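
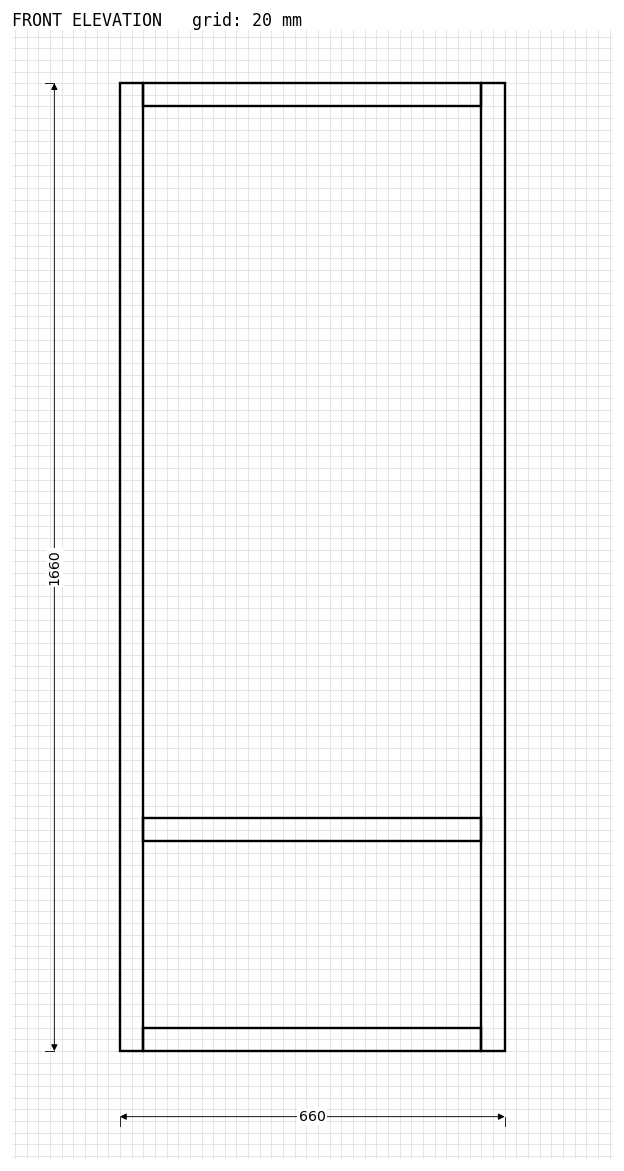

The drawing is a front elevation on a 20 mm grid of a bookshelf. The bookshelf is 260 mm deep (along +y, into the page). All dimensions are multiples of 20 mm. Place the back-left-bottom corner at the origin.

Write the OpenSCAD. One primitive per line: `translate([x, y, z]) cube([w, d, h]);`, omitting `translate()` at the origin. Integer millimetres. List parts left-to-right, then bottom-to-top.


cube([40, 260, 1660]);
translate([40, 0, 0]) cube([580, 260, 40]);
translate([40, 0, 360]) cube([580, 260, 40]);
translate([40, 0, 1620]) cube([580, 260, 40]);
translate([620, 0, 0]) cube([40, 260, 1660]);


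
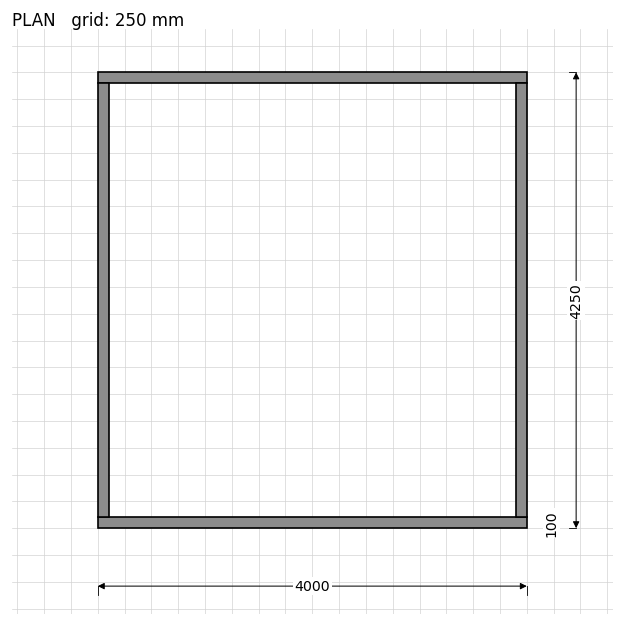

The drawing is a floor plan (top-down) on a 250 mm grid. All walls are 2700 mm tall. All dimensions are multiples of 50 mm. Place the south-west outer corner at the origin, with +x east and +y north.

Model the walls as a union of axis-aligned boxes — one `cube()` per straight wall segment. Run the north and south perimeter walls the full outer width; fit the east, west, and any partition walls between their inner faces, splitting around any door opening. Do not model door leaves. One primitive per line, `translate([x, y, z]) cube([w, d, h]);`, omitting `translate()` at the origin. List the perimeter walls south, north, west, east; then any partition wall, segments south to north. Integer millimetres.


cube([4000, 100, 2700]);
translate([0, 4150, 0]) cube([4000, 100, 2700]);
translate([0, 100, 0]) cube([100, 4050, 2700]);
translate([3900, 100, 0]) cube([100, 4050, 2700]);


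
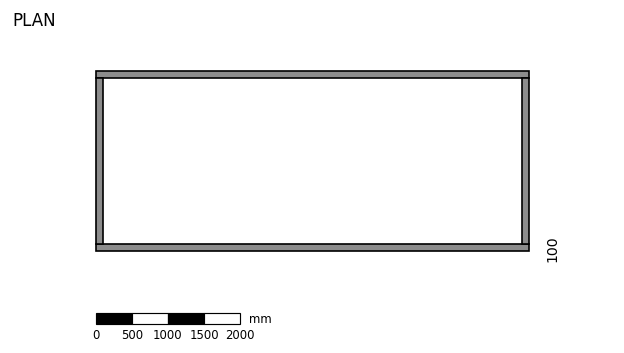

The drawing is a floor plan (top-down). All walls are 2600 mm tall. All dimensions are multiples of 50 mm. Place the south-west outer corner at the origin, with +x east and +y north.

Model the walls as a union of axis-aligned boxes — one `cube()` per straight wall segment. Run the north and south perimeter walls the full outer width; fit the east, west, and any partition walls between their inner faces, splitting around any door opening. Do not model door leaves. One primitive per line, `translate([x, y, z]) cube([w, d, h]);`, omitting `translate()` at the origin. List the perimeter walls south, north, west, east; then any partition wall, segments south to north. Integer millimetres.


cube([6000, 100, 2600]);
translate([0, 2400, 0]) cube([6000, 100, 2600]);
translate([0, 100, 0]) cube([100, 2300, 2600]);
translate([5900, 100, 0]) cube([100, 2300, 2600]);


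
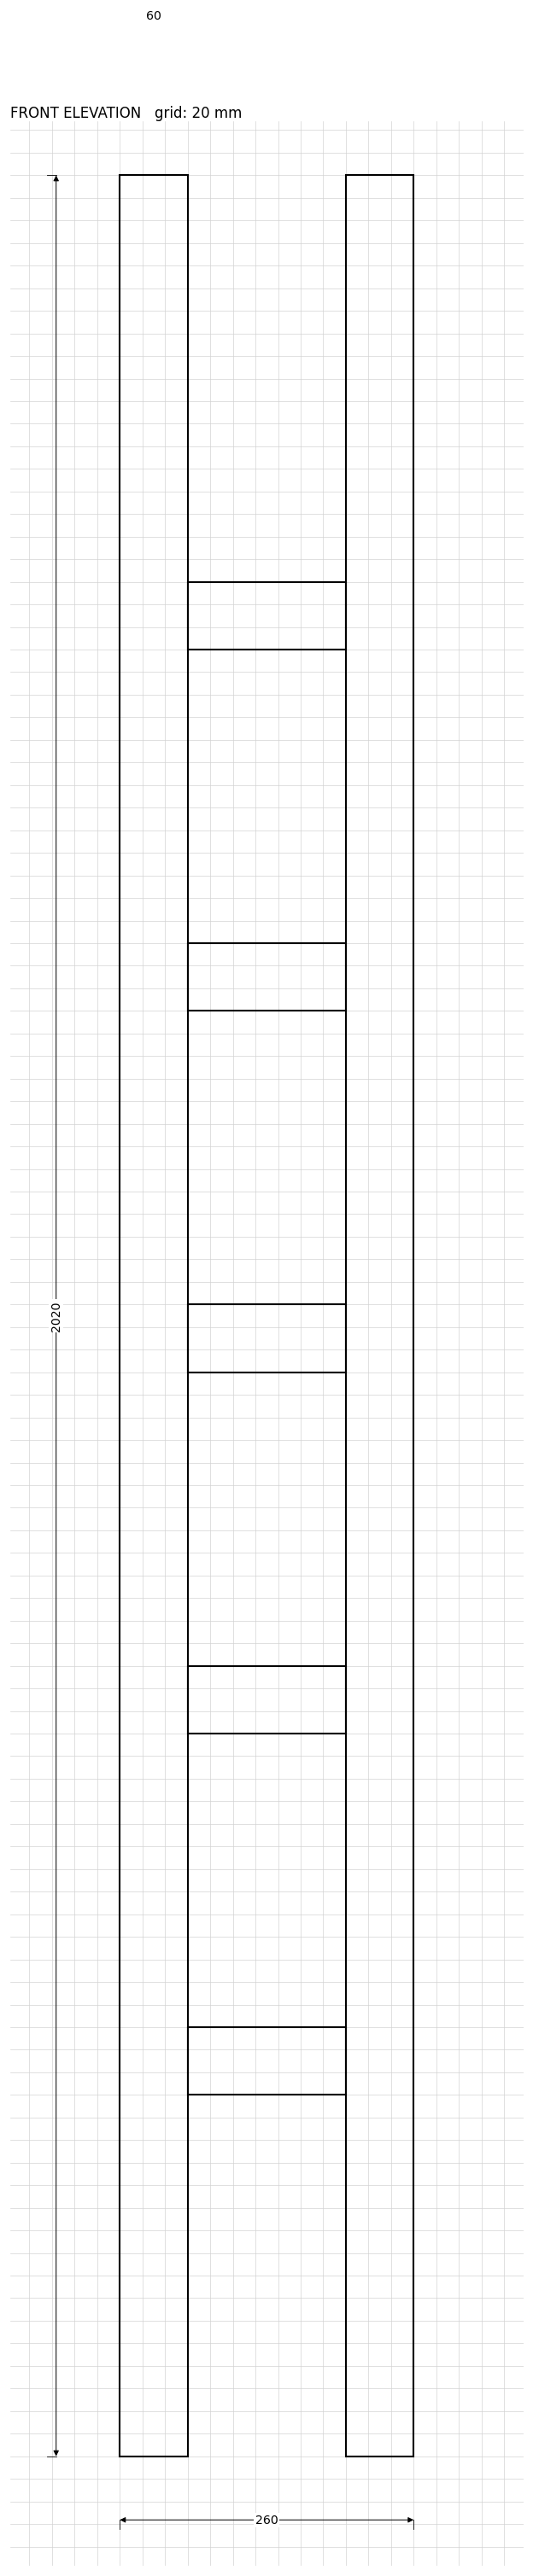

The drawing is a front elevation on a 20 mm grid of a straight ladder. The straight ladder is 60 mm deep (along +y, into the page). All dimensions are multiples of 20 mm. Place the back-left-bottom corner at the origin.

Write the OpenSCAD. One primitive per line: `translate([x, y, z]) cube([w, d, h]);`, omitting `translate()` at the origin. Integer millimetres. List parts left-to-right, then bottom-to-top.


cube([60, 60, 2020]);
translate([60, 0, 320]) cube([140, 60, 60]);
translate([60, 0, 640]) cube([140, 60, 60]);
translate([60, 0, 960]) cube([140, 60, 60]);
translate([60, 0, 1280]) cube([140, 60, 60]);
translate([60, 0, 1600]) cube([140, 60, 60]);
translate([200, 0, 0]) cube([60, 60, 2020]);


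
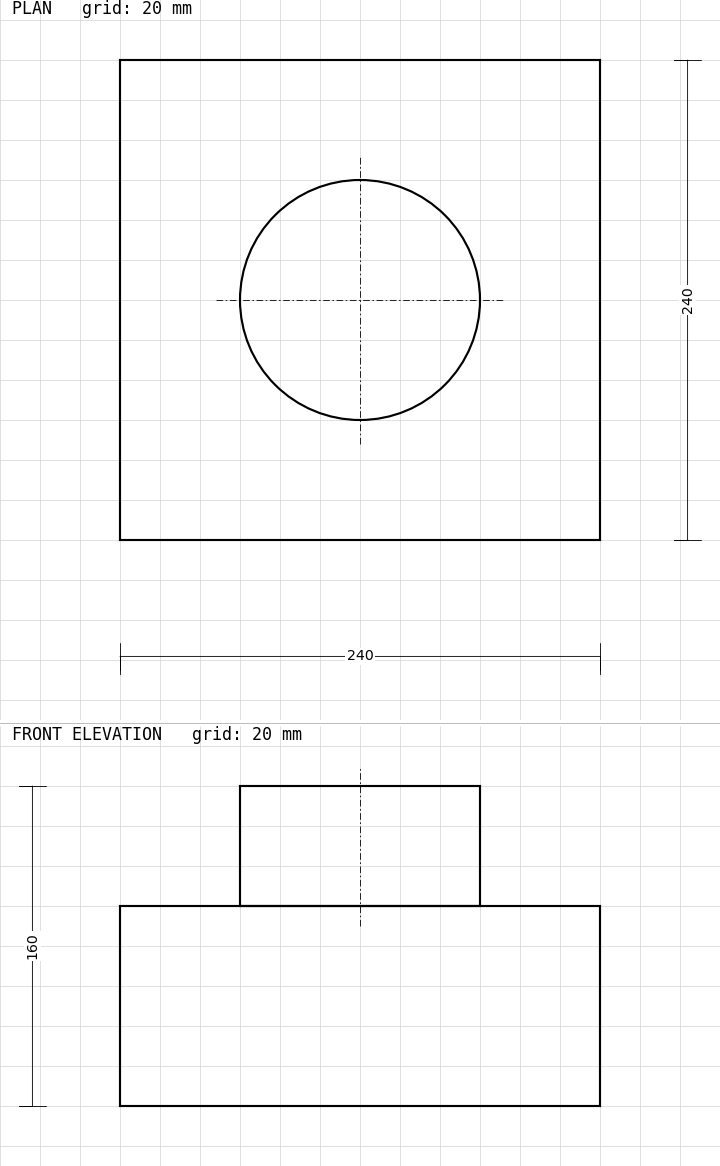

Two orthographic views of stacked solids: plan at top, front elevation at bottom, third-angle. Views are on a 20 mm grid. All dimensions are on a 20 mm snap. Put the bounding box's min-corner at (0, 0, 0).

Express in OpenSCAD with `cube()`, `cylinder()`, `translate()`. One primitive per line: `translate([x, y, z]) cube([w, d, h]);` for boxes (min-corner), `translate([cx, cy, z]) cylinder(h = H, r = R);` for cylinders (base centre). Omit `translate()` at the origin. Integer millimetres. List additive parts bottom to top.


cube([240, 240, 100]);
translate([120, 120, 100]) cylinder(h = 60, r = 60);


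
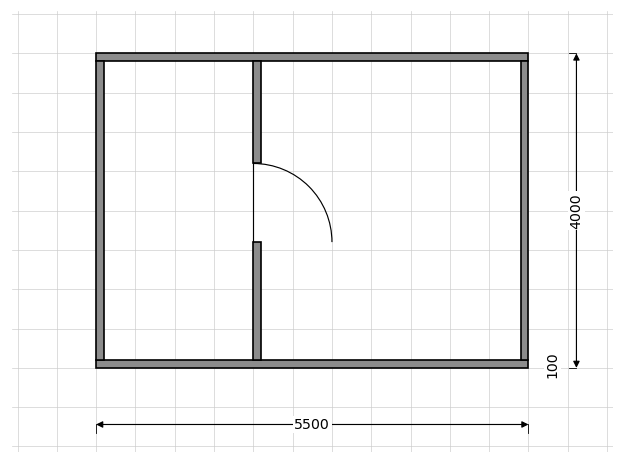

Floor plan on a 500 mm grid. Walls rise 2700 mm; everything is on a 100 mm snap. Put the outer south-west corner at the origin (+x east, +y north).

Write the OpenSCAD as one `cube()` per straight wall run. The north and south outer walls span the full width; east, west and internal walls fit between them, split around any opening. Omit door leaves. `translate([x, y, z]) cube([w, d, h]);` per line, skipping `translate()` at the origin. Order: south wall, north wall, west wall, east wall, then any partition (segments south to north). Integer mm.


cube([5500, 100, 2700]);
translate([0, 3900, 0]) cube([5500, 100, 2700]);
translate([0, 100, 0]) cube([100, 3800, 2700]);
translate([5400, 100, 0]) cube([100, 3800, 2700]);
translate([2000, 100, 0]) cube([100, 1500, 2700]);
translate([2000, 2600, 0]) cube([100, 1300, 2700]);


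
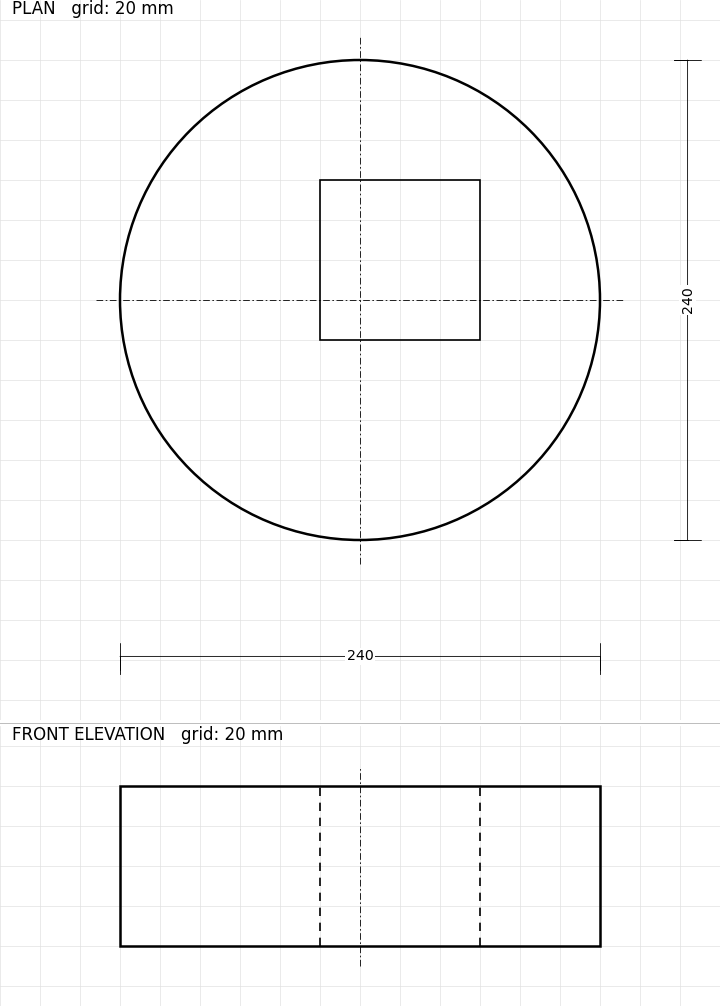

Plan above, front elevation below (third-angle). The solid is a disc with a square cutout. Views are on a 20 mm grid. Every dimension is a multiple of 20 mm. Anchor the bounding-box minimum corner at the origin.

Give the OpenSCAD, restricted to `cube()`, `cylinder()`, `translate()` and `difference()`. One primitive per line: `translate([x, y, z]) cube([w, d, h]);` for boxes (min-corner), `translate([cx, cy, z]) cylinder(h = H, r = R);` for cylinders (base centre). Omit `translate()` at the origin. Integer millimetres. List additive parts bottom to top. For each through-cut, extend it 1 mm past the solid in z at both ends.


difference() {
  translate([120, 120, 0]) cylinder(h = 80, r = 120);
  translate([100, 100, -1]) cube([80, 80, 82]);
}


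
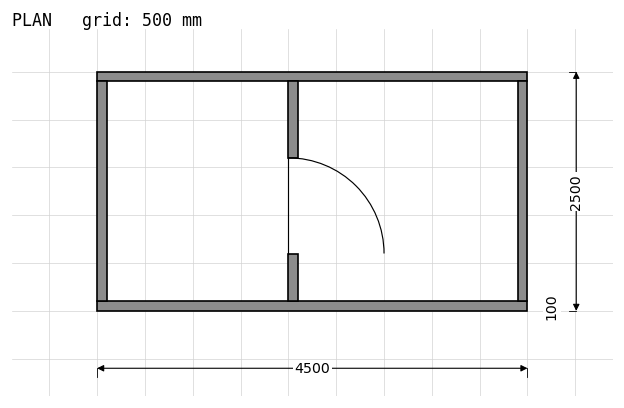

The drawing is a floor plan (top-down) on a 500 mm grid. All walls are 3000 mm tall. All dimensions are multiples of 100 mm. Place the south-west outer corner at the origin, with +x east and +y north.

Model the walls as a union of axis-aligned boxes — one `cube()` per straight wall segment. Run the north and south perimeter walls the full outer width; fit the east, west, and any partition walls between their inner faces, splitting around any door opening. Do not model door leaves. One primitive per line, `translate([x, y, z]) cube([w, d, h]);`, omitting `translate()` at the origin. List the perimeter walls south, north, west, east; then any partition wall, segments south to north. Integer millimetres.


cube([4500, 100, 3000]);
translate([0, 2400, 0]) cube([4500, 100, 3000]);
translate([0, 100, 0]) cube([100, 2300, 3000]);
translate([4400, 100, 0]) cube([100, 2300, 3000]);
translate([2000, 100, 0]) cube([100, 500, 3000]);
translate([2000, 1600, 0]) cube([100, 800, 3000]);


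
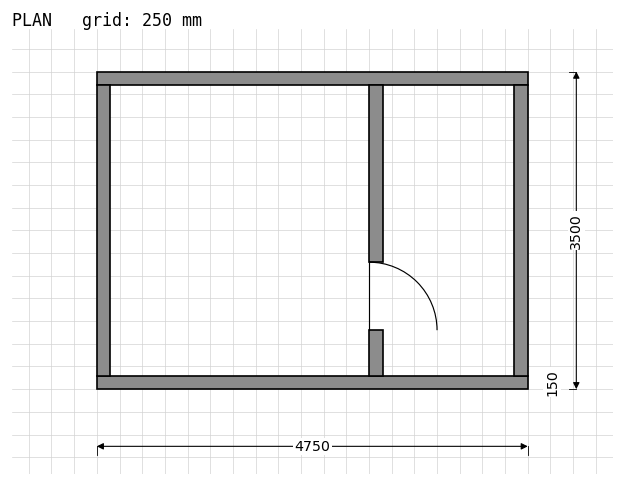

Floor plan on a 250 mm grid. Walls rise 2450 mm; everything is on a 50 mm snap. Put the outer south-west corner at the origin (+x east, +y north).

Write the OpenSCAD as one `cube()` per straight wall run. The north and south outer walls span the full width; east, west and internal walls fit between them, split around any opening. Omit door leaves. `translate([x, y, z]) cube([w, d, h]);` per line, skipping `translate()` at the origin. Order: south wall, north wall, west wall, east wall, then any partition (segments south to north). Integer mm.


cube([4750, 150, 2450]);
translate([0, 3350, 0]) cube([4750, 150, 2450]);
translate([0, 150, 0]) cube([150, 3200, 2450]);
translate([4600, 150, 0]) cube([150, 3200, 2450]);
translate([3000, 150, 0]) cube([150, 500, 2450]);
translate([3000, 1400, 0]) cube([150, 1950, 2450]);


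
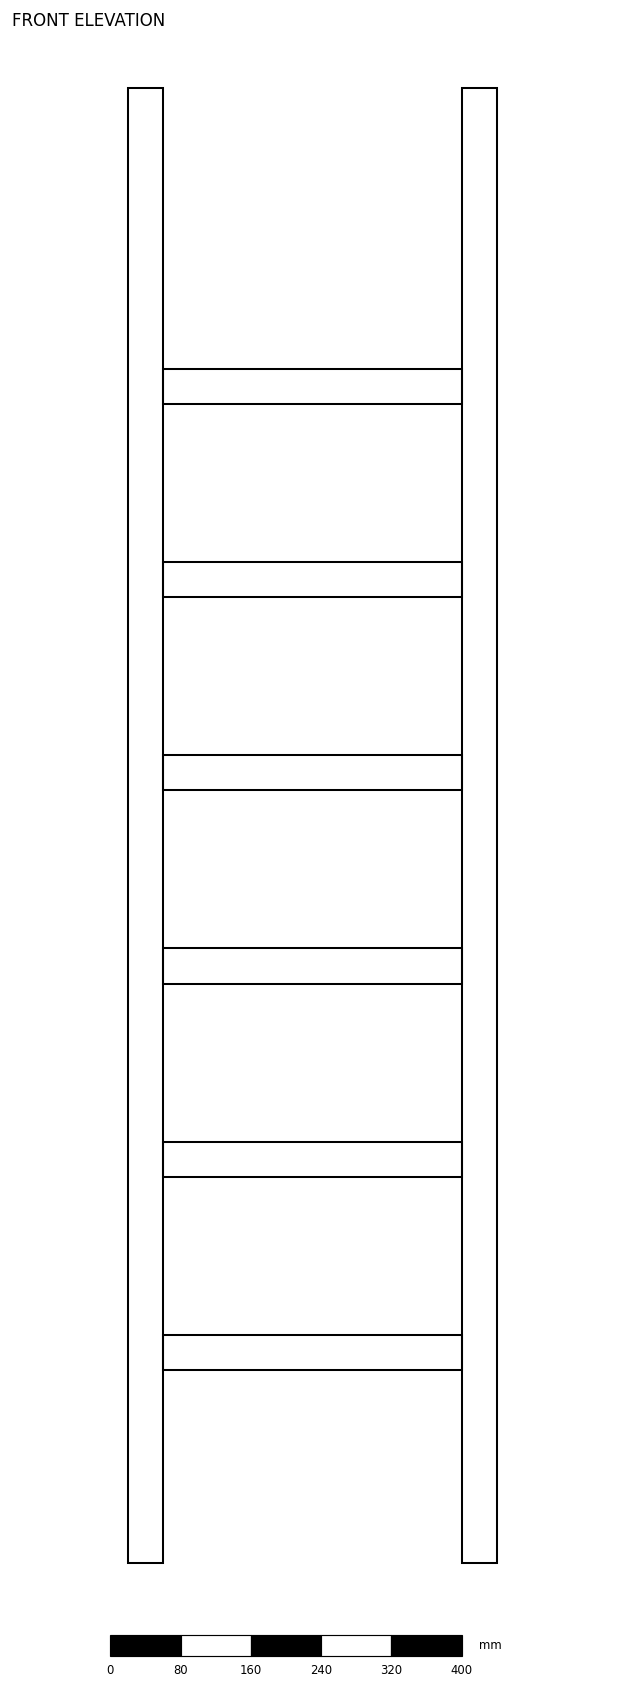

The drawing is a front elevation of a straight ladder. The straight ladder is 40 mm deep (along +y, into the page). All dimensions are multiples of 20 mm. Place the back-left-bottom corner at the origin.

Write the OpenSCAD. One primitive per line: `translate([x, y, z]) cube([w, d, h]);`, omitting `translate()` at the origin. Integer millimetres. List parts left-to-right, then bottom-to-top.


cube([40, 40, 1680]);
translate([40, 0, 220]) cube([340, 40, 40]);
translate([40, 0, 440]) cube([340, 40, 40]);
translate([40, 0, 660]) cube([340, 40, 40]);
translate([40, 0, 880]) cube([340, 40, 40]);
translate([40, 0, 1100]) cube([340, 40, 40]);
translate([40, 0, 1320]) cube([340, 40, 40]);
translate([380, 0, 0]) cube([40, 40, 1680]);


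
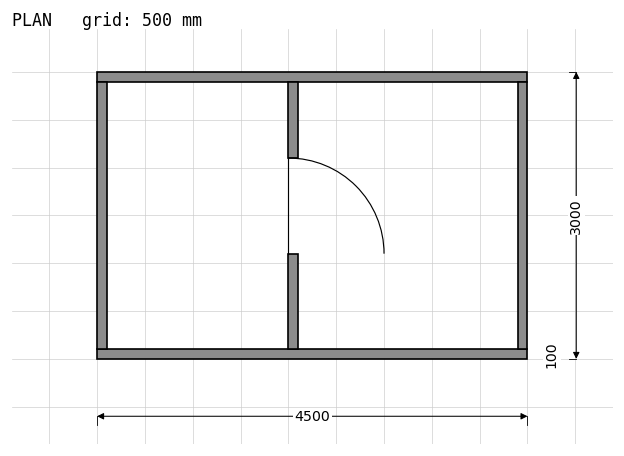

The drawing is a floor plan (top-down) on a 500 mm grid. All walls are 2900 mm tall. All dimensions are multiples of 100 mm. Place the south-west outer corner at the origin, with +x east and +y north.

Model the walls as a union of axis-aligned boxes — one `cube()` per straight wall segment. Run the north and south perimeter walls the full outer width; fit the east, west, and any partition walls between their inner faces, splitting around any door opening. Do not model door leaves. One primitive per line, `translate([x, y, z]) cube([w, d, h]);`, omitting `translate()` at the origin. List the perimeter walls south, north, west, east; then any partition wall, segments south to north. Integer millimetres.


cube([4500, 100, 2900]);
translate([0, 2900, 0]) cube([4500, 100, 2900]);
translate([0, 100, 0]) cube([100, 2800, 2900]);
translate([4400, 100, 0]) cube([100, 2800, 2900]);
translate([2000, 100, 0]) cube([100, 1000, 2900]);
translate([2000, 2100, 0]) cube([100, 800, 2900]);


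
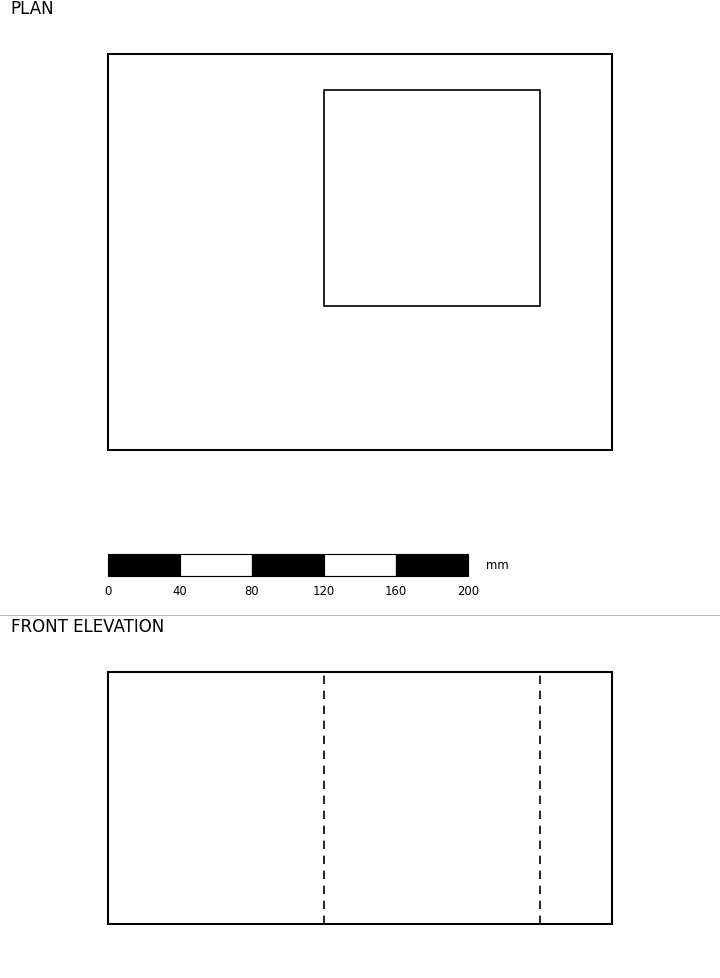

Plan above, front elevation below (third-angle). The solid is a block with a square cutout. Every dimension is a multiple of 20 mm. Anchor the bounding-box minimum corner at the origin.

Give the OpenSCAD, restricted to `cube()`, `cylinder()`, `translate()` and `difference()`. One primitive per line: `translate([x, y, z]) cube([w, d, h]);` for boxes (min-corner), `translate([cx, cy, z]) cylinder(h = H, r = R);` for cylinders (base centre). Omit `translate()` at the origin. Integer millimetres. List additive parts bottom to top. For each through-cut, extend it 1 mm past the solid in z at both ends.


difference() {
  cube([280, 220, 140]);
  translate([120, 80, -1]) cube([120, 120, 142]);
}


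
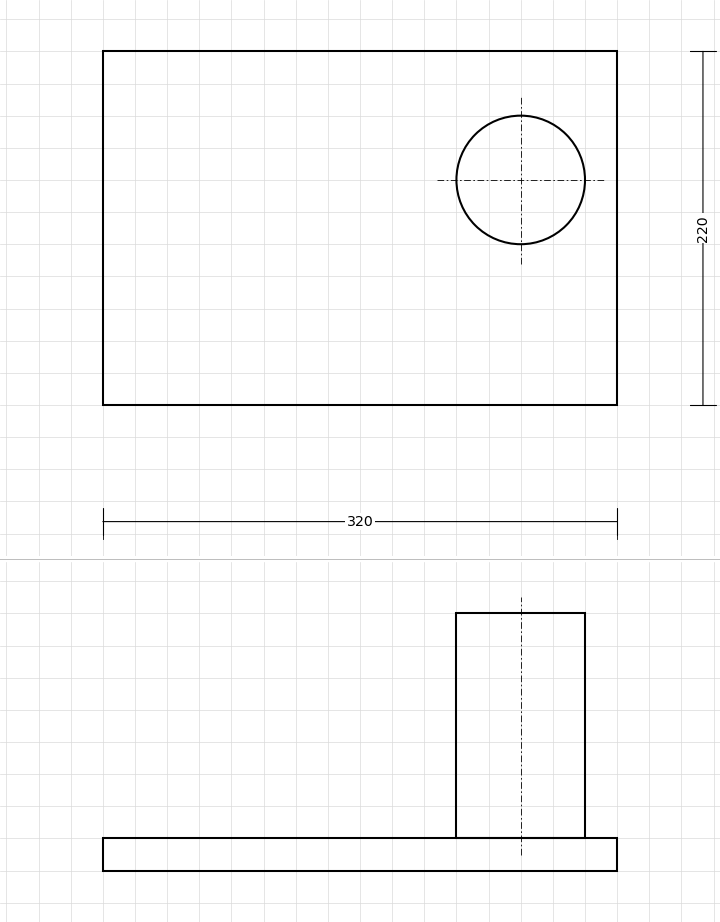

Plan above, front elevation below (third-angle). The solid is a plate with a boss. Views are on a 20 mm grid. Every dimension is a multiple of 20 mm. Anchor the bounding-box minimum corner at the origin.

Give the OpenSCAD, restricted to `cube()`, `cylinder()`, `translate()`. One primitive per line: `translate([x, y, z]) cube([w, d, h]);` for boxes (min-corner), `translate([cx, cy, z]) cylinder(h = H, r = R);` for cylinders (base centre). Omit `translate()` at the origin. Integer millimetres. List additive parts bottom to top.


cube([320, 220, 20]);
translate([260, 140, 20]) cylinder(h = 140, r = 40);


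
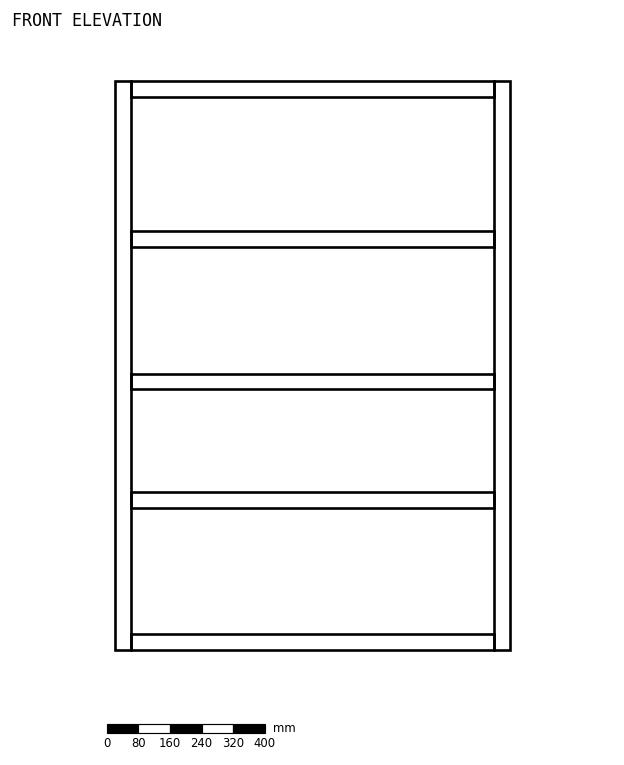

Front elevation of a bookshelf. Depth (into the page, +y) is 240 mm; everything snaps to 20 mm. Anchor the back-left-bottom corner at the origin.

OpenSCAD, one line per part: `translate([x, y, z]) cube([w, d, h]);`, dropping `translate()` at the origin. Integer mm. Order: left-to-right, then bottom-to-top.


cube([40, 240, 1440]);
translate([40, 0, 0]) cube([920, 240, 40]);
translate([40, 0, 360]) cube([920, 240, 40]);
translate([40, 0, 660]) cube([920, 240, 40]);
translate([40, 0, 1020]) cube([920, 240, 40]);
translate([40, 0, 1400]) cube([920, 240, 40]);
translate([960, 0, 0]) cube([40, 240, 1440]);


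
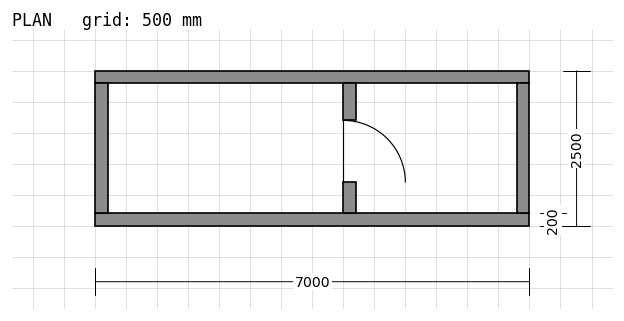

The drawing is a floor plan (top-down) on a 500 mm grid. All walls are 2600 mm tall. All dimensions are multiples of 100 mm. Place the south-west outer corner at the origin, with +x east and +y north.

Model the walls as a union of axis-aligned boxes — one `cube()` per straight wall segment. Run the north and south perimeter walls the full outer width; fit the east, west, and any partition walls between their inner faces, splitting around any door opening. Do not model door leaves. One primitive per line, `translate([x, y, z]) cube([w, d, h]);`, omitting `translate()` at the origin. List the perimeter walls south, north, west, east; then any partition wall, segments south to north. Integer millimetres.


cube([7000, 200, 2600]);
translate([0, 2300, 0]) cube([7000, 200, 2600]);
translate([0, 200, 0]) cube([200, 2100, 2600]);
translate([6800, 200, 0]) cube([200, 2100, 2600]);
translate([4000, 200, 0]) cube([200, 500, 2600]);
translate([4000, 1700, 0]) cube([200, 600, 2600]);


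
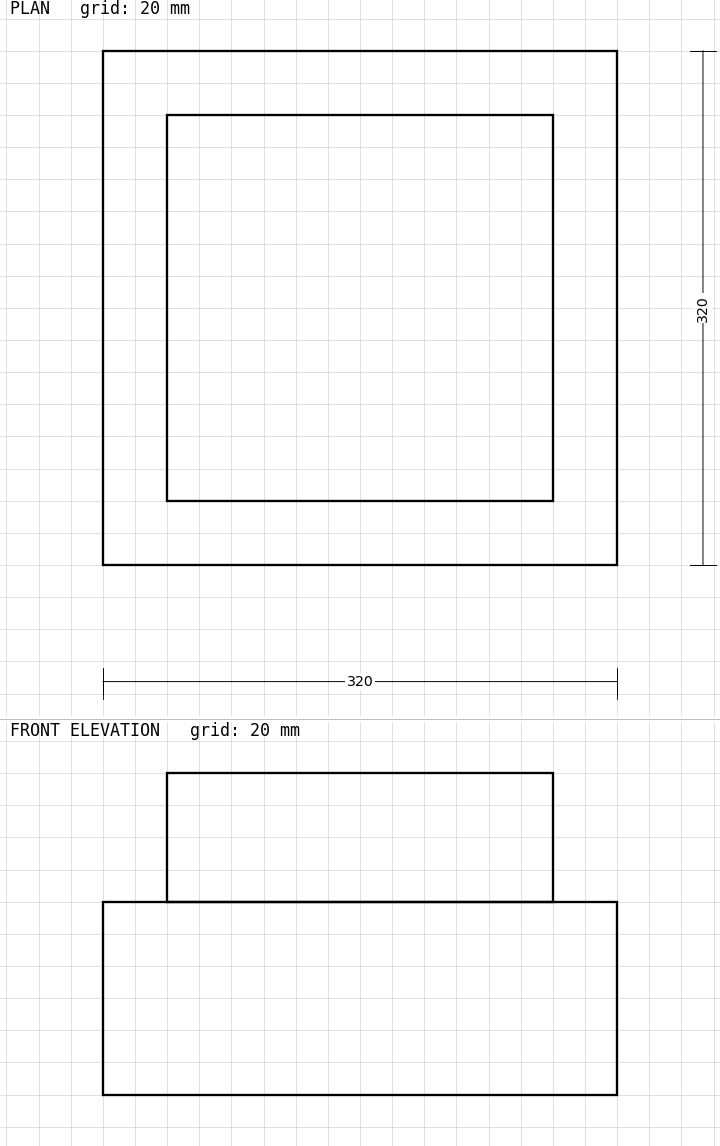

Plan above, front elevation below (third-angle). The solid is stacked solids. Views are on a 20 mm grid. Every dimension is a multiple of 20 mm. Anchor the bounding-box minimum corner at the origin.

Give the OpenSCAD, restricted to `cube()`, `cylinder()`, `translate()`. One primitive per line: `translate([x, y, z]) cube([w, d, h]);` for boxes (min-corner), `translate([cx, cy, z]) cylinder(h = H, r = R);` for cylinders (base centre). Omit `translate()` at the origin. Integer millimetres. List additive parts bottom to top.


cube([320, 320, 120]);
translate([40, 40, 120]) cube([240, 240, 80]);


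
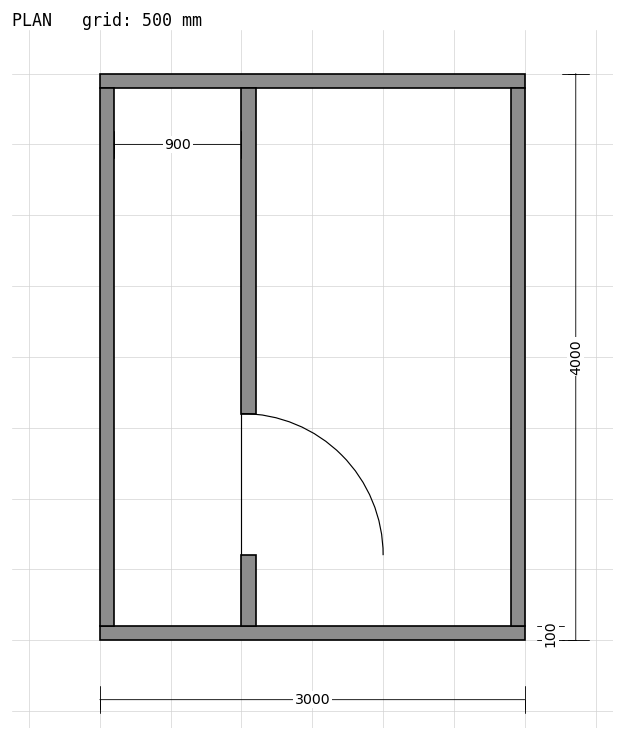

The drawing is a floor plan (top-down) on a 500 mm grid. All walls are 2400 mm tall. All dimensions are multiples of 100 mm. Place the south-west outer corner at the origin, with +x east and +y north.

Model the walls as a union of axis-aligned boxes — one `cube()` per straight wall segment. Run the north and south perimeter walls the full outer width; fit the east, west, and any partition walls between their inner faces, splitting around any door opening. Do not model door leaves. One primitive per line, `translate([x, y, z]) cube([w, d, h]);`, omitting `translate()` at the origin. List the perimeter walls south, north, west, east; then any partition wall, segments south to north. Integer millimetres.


cube([3000, 100, 2400]);
translate([0, 3900, 0]) cube([3000, 100, 2400]);
translate([0, 100, 0]) cube([100, 3800, 2400]);
translate([2900, 100, 0]) cube([100, 3800, 2400]);
translate([1000, 100, 0]) cube([100, 500, 2400]);
translate([1000, 1600, 0]) cube([100, 2300, 2400]);


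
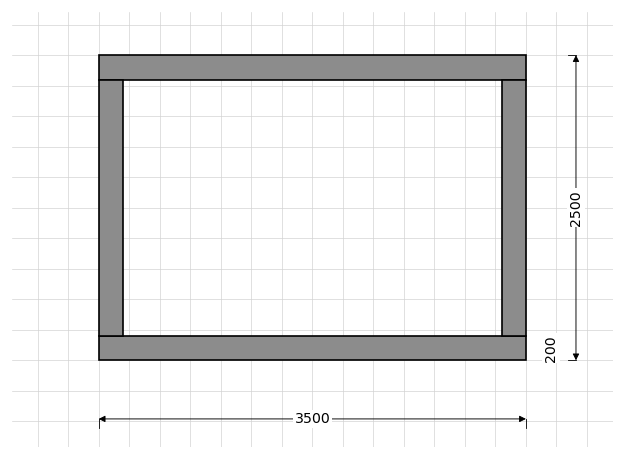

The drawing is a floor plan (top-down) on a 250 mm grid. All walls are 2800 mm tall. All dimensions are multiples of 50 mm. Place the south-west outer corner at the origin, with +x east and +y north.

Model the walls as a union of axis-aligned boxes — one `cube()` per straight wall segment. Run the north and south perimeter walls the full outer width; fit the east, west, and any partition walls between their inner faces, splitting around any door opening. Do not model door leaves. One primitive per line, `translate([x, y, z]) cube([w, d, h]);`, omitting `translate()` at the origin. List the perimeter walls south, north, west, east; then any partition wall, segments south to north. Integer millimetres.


cube([3500, 200, 2800]);
translate([0, 2300, 0]) cube([3500, 200, 2800]);
translate([0, 200, 0]) cube([200, 2100, 2800]);
translate([3300, 200, 0]) cube([200, 2100, 2800]);


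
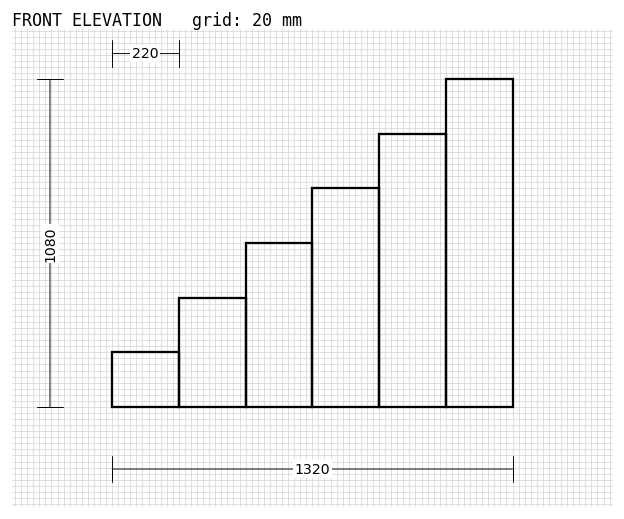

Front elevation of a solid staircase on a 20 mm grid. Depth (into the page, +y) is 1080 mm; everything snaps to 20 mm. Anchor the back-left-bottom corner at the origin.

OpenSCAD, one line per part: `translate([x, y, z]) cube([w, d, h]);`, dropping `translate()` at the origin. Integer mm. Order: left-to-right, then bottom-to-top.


cube([220, 1080, 180]);
translate([220, 0, 0]) cube([220, 1080, 360]);
translate([440, 0, 0]) cube([220, 1080, 540]);
translate([660, 0, 0]) cube([220, 1080, 720]);
translate([880, 0, 0]) cube([220, 1080, 900]);
translate([1100, 0, 0]) cube([220, 1080, 1080]);


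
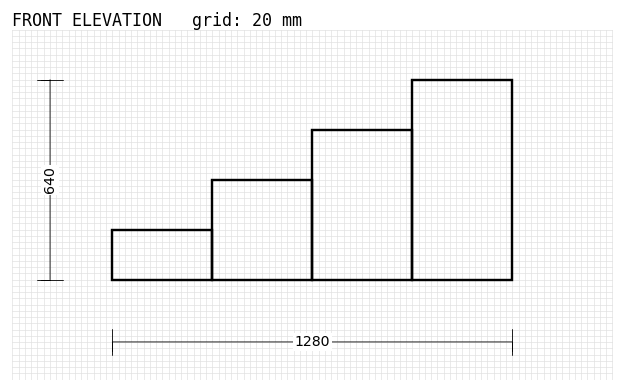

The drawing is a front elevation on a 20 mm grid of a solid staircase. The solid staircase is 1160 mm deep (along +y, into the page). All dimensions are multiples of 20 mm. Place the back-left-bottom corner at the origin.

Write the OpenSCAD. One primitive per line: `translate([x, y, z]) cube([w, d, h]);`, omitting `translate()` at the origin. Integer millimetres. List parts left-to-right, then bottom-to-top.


cube([320, 1160, 160]);
translate([320, 0, 0]) cube([320, 1160, 320]);
translate([640, 0, 0]) cube([320, 1160, 480]);
translate([960, 0, 0]) cube([320, 1160, 640]);


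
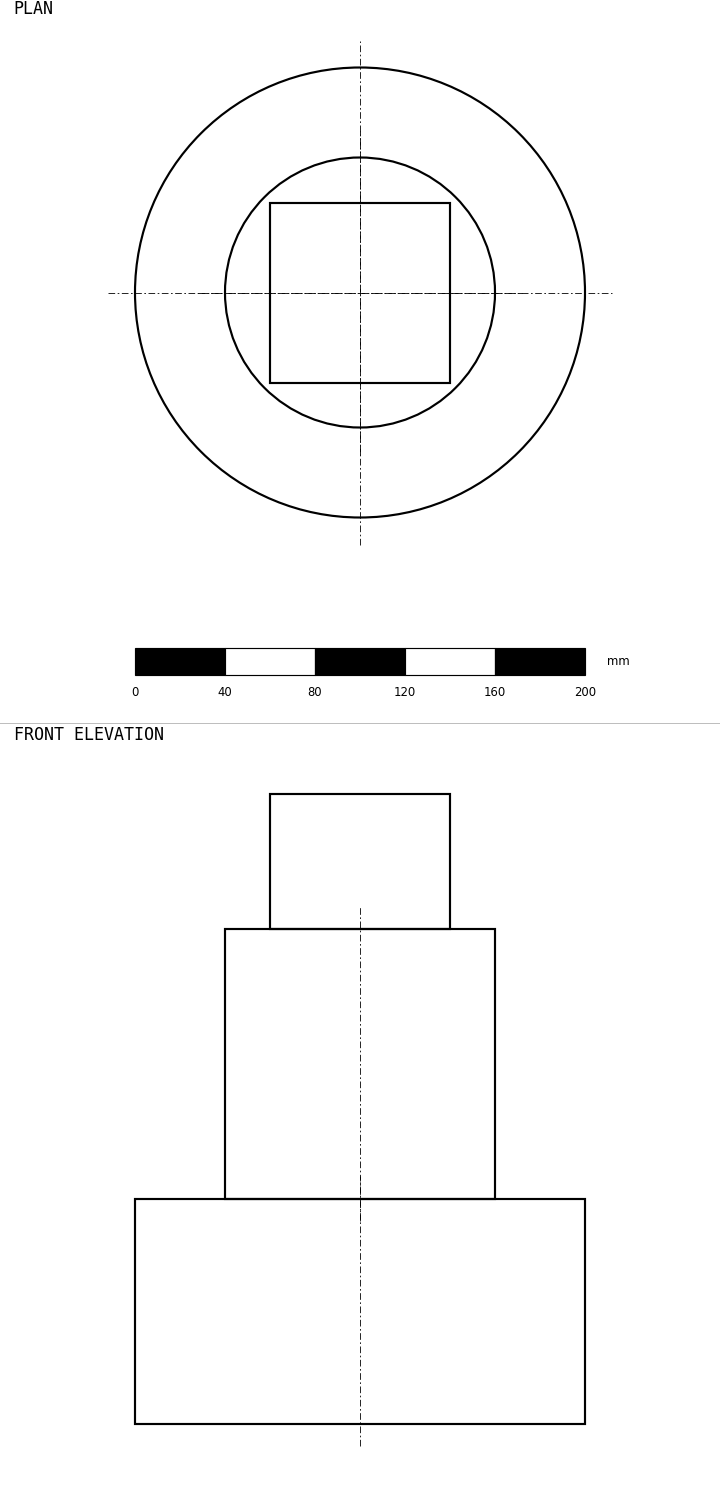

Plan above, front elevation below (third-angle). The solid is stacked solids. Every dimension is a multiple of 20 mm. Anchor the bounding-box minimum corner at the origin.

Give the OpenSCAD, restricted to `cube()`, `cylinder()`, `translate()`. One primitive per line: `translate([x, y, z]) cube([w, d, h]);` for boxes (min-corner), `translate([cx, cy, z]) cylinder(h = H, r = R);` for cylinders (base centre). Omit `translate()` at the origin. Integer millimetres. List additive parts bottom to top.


translate([100, 100, 0]) cylinder(h = 100, r = 100);
translate([100, 100, 100]) cylinder(h = 120, r = 60);
translate([60, 60, 220]) cube([80, 80, 60]);


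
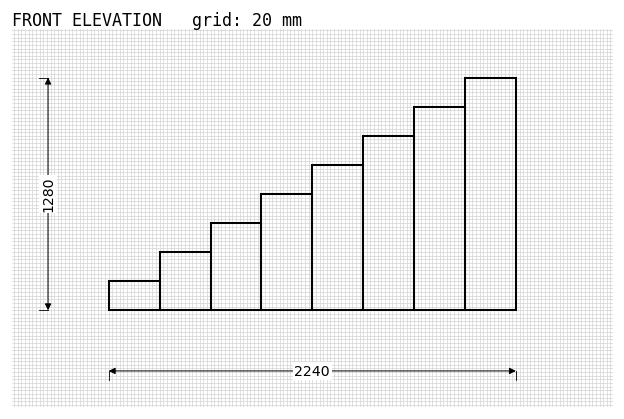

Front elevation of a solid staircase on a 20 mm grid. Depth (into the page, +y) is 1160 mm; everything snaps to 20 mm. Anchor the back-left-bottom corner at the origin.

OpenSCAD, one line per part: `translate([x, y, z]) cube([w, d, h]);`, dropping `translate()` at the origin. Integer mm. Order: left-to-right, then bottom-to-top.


cube([280, 1160, 160]);
translate([280, 0, 0]) cube([280, 1160, 320]);
translate([560, 0, 0]) cube([280, 1160, 480]);
translate([840, 0, 0]) cube([280, 1160, 640]);
translate([1120, 0, 0]) cube([280, 1160, 800]);
translate([1400, 0, 0]) cube([280, 1160, 960]);
translate([1680, 0, 0]) cube([280, 1160, 1120]);
translate([1960, 0, 0]) cube([280, 1160, 1280]);


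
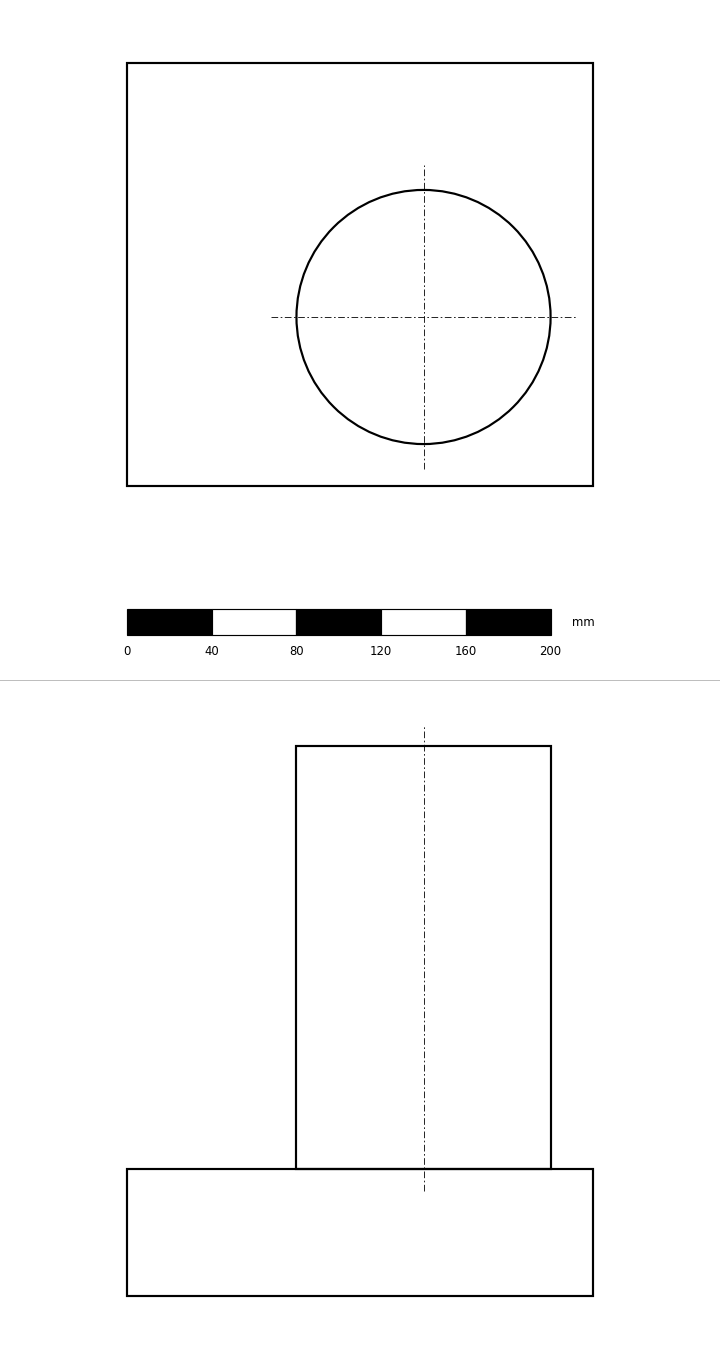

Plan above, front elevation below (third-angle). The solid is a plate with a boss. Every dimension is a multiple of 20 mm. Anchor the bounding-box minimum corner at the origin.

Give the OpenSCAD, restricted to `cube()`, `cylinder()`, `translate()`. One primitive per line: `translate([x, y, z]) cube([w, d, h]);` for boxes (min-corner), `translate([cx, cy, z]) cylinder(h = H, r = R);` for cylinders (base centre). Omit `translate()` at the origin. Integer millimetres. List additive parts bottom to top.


cube([220, 200, 60]);
translate([140, 80, 60]) cylinder(h = 200, r = 60);


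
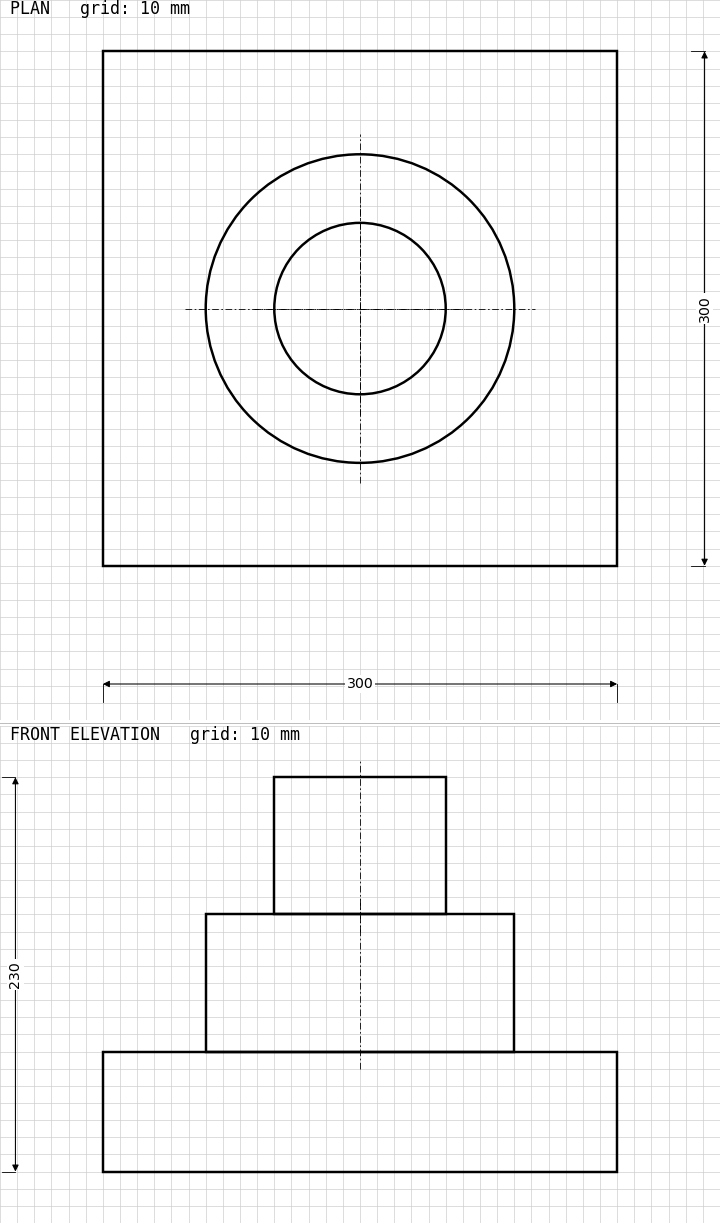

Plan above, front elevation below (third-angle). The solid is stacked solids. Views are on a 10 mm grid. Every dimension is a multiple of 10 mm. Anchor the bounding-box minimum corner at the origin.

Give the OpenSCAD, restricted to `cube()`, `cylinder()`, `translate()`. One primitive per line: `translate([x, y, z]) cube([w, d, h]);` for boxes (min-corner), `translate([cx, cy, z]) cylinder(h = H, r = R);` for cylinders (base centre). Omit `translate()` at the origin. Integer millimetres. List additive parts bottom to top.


cube([300, 300, 70]);
translate([150, 150, 70]) cylinder(h = 80, r = 90);
translate([150, 150, 150]) cylinder(h = 80, r = 50);


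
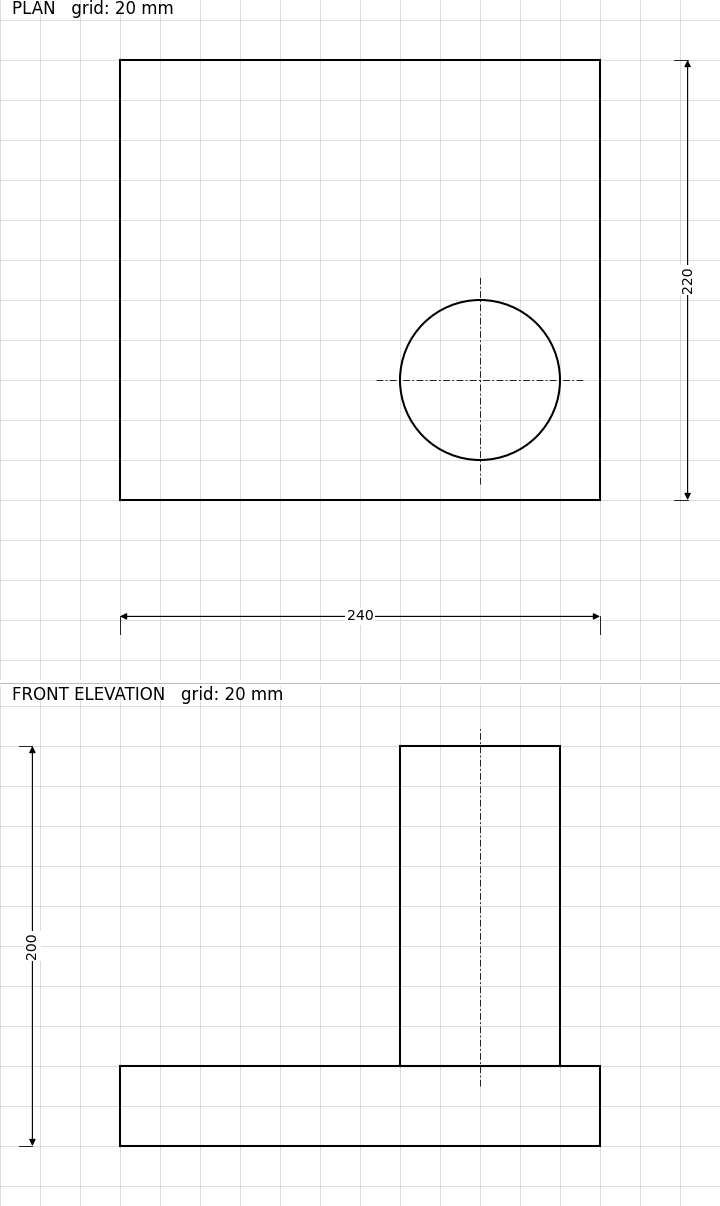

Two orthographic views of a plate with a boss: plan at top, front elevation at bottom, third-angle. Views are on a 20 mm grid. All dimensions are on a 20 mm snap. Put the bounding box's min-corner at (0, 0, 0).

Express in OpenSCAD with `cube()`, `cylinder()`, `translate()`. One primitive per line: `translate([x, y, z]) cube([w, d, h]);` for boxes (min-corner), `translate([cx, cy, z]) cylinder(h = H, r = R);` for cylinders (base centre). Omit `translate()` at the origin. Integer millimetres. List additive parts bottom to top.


cube([240, 220, 40]);
translate([180, 60, 40]) cylinder(h = 160, r = 40);


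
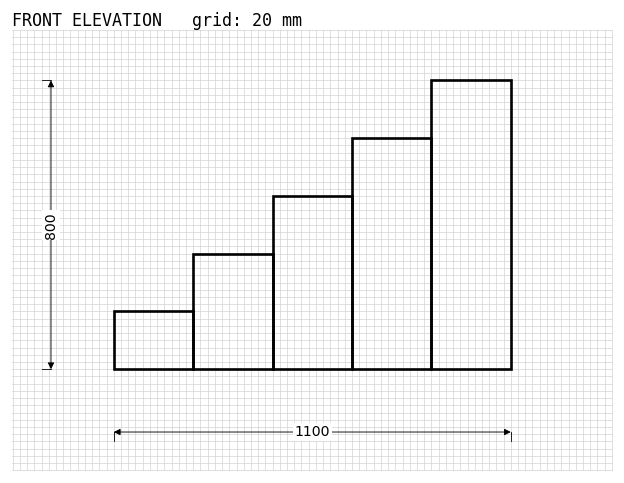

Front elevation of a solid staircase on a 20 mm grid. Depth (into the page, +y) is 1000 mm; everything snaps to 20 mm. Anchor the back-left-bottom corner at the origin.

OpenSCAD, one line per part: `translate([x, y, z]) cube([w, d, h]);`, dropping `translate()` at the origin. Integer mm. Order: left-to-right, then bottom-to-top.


cube([220, 1000, 160]);
translate([220, 0, 0]) cube([220, 1000, 320]);
translate([440, 0, 0]) cube([220, 1000, 480]);
translate([660, 0, 0]) cube([220, 1000, 640]);
translate([880, 0, 0]) cube([220, 1000, 800]);


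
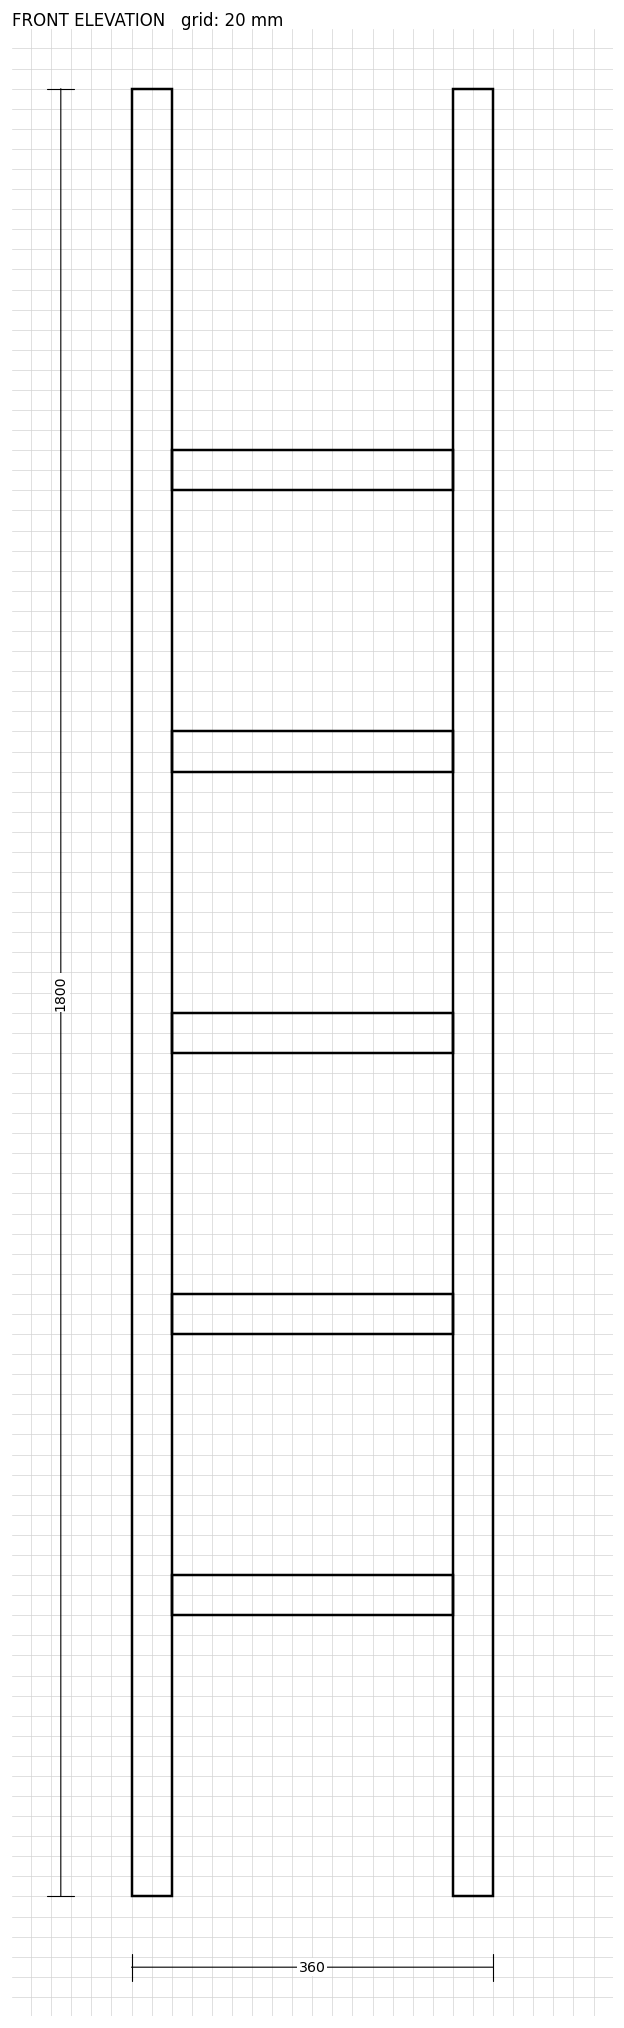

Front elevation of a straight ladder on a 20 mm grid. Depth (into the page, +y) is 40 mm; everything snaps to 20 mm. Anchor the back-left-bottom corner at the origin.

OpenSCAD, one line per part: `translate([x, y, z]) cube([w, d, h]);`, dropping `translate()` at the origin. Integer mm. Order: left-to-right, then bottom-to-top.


cube([40, 40, 1800]);
translate([40, 0, 280]) cube([280, 40, 40]);
translate([40, 0, 560]) cube([280, 40, 40]);
translate([40, 0, 840]) cube([280, 40, 40]);
translate([40, 0, 1120]) cube([280, 40, 40]);
translate([40, 0, 1400]) cube([280, 40, 40]);
translate([320, 0, 0]) cube([40, 40, 1800]);


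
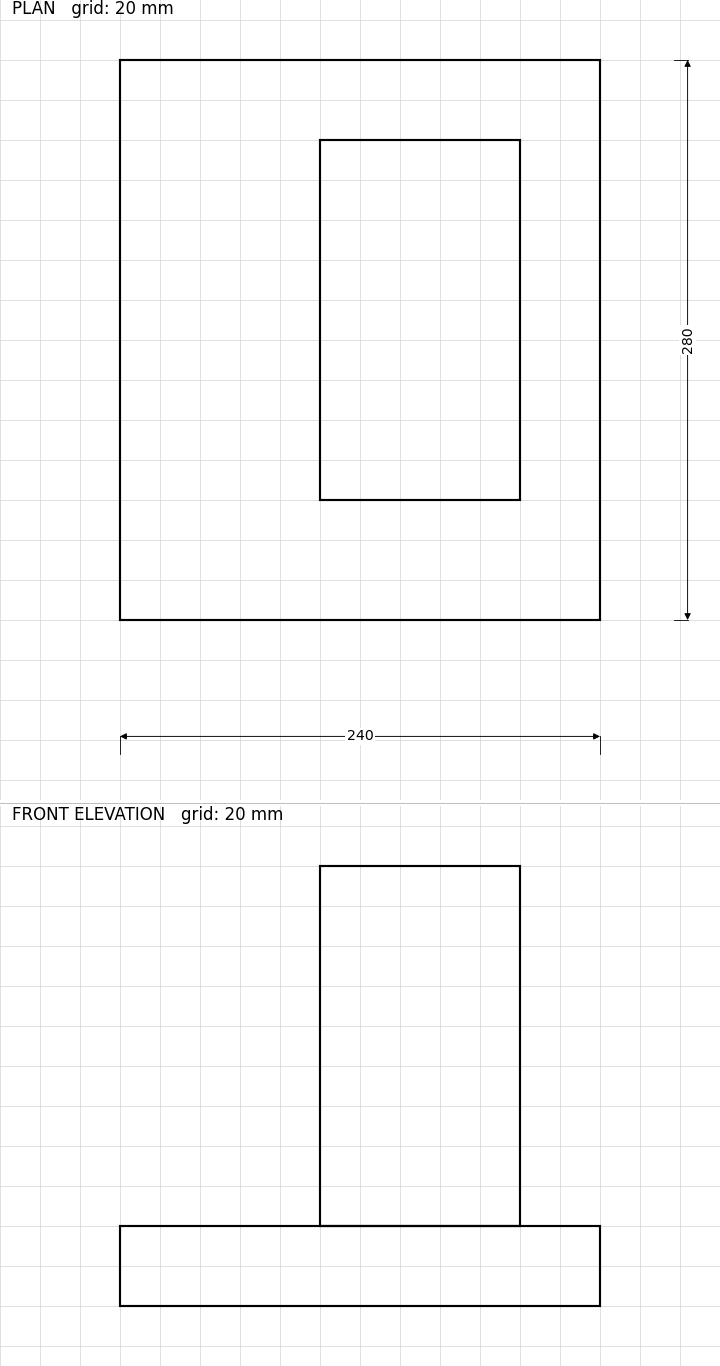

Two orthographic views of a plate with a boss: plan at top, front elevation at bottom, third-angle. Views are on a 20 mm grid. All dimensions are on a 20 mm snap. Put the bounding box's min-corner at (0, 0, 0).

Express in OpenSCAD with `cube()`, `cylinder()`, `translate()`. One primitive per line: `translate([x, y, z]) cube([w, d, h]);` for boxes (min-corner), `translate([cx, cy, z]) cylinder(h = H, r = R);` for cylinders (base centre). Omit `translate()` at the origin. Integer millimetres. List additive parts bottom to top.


cube([240, 280, 40]);
translate([100, 60, 40]) cube([100, 180, 180]);


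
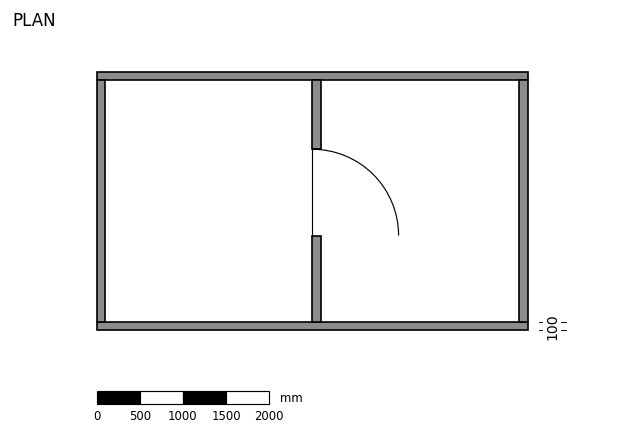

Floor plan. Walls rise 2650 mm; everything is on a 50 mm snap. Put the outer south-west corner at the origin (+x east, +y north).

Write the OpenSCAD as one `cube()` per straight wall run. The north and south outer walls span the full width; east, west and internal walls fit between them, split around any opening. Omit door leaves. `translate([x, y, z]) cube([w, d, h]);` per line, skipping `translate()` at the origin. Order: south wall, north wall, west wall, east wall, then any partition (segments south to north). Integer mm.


cube([5000, 100, 2650]);
translate([0, 2900, 0]) cube([5000, 100, 2650]);
translate([0, 100, 0]) cube([100, 2800, 2650]);
translate([4900, 100, 0]) cube([100, 2800, 2650]);
translate([2500, 100, 0]) cube([100, 1000, 2650]);
translate([2500, 2100, 0]) cube([100, 800, 2650]);


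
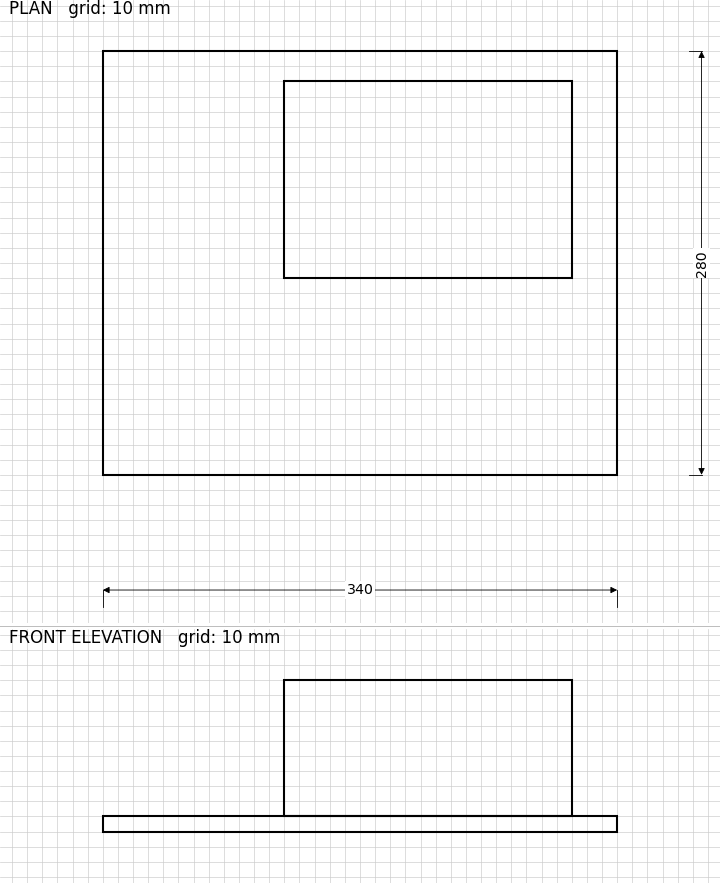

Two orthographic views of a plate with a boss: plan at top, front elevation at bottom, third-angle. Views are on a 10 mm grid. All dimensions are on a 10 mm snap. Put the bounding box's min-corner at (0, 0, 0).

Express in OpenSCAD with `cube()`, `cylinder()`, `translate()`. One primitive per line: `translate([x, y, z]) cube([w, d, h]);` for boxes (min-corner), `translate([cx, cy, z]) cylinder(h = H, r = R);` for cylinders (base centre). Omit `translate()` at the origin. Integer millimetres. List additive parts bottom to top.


cube([340, 280, 10]);
translate([120, 130, 10]) cube([190, 130, 90]);


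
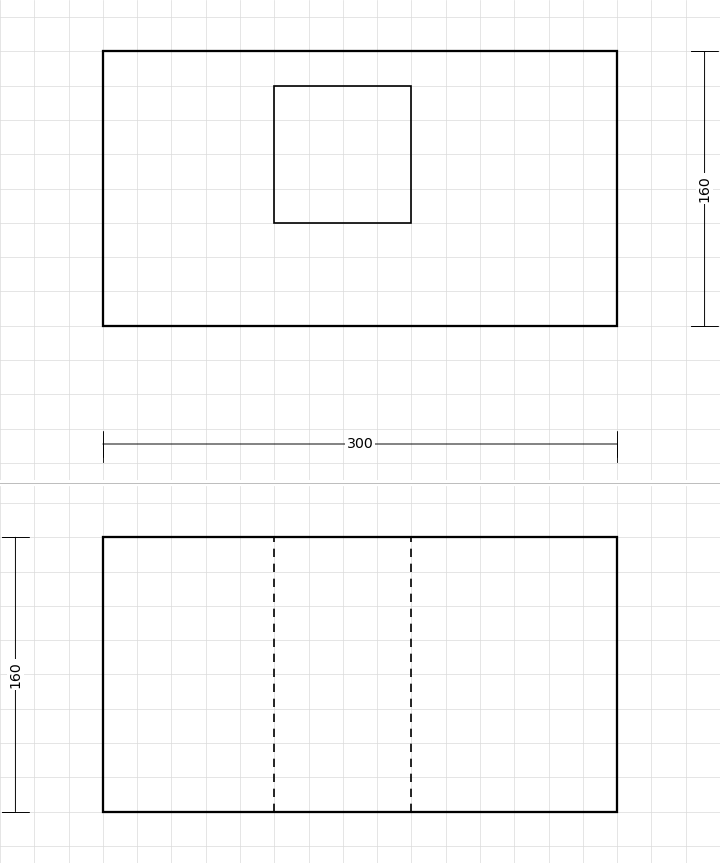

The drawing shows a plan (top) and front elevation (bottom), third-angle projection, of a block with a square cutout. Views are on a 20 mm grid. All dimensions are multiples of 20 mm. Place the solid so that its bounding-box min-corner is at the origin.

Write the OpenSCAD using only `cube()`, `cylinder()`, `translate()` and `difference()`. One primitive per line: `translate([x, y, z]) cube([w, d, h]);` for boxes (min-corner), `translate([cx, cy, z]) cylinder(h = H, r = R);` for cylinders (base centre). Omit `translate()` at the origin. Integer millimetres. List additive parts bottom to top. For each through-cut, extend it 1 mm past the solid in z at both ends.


difference() {
  cube([300, 160, 160]);
  translate([100, 60, -1]) cube([80, 80, 162]);
}


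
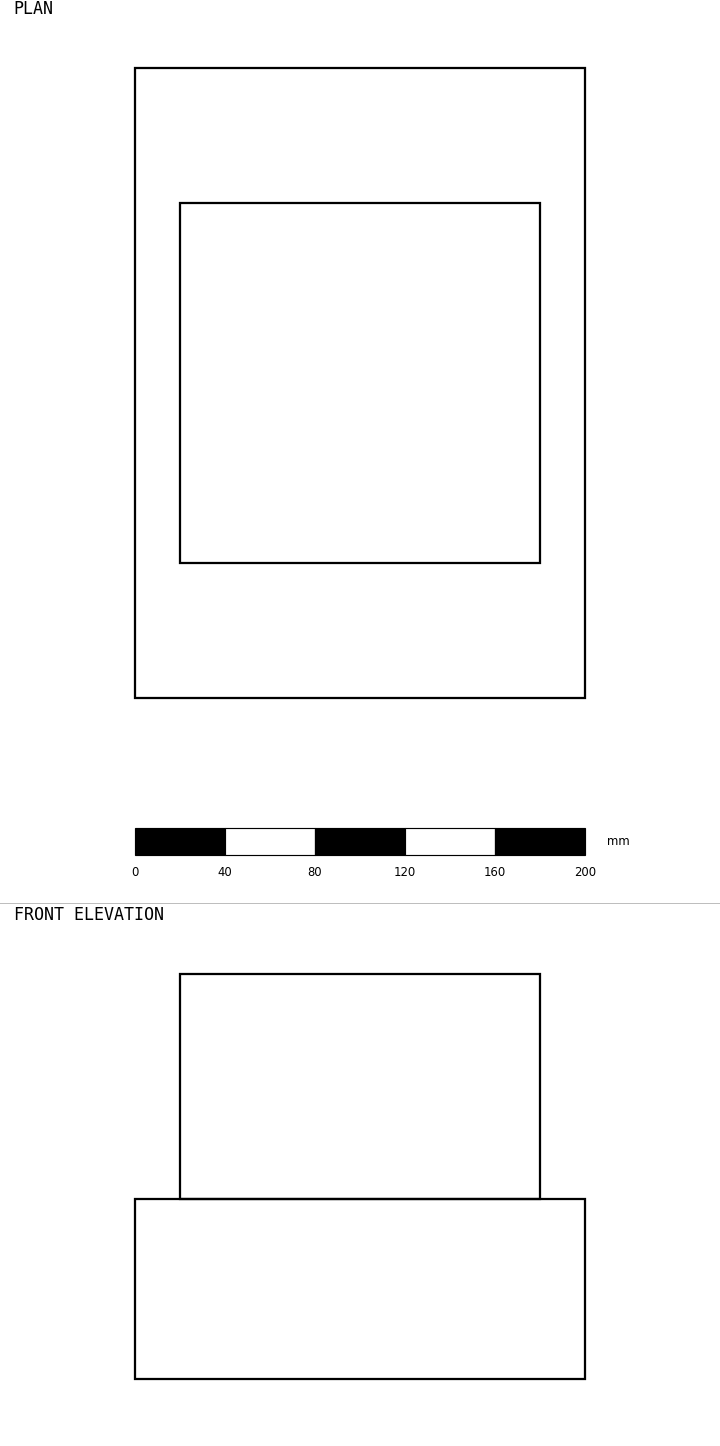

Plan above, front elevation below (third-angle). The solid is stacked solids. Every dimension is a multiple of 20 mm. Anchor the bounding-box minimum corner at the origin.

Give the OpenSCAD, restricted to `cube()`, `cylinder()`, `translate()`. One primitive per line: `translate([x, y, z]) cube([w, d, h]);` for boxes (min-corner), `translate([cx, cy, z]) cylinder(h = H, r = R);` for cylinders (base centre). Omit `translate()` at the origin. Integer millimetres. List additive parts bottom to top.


cube([200, 280, 80]);
translate([20, 60, 80]) cube([160, 160, 100]);


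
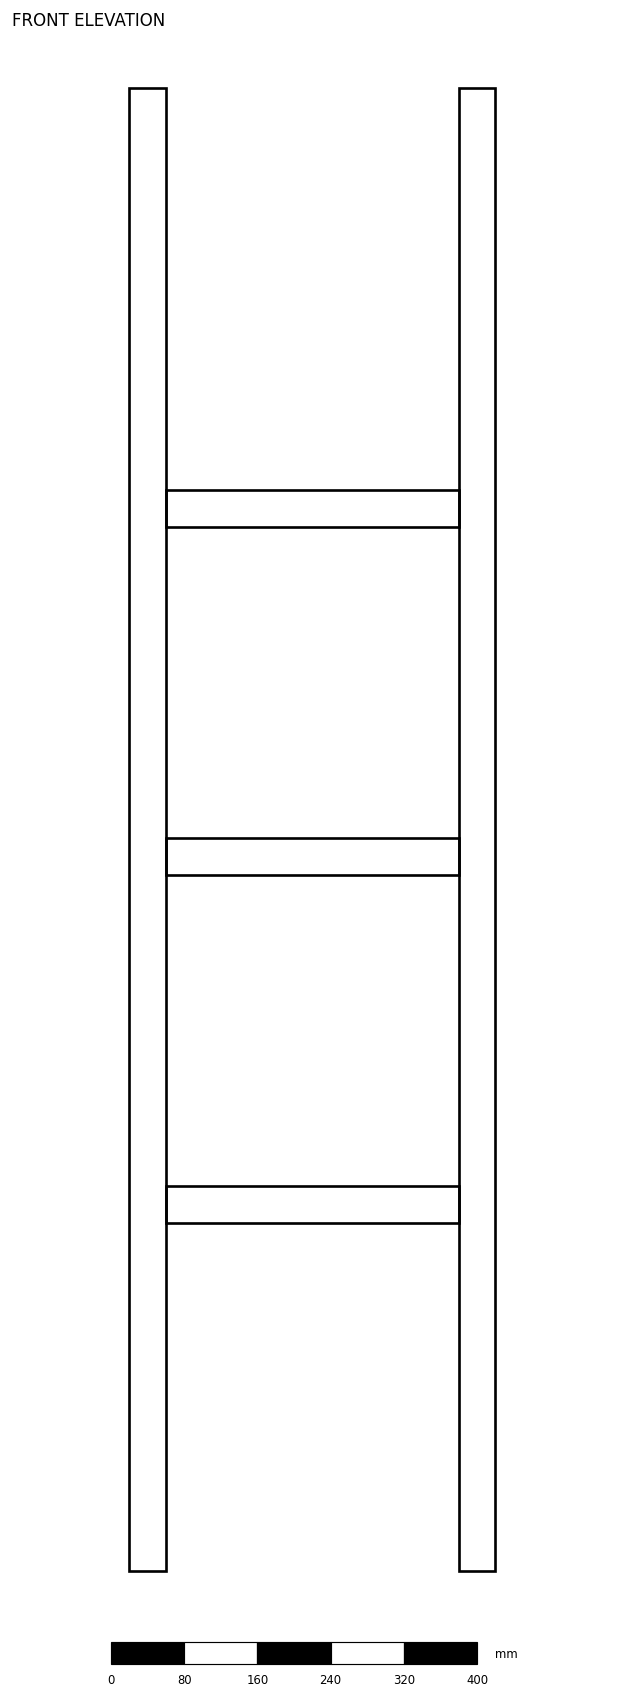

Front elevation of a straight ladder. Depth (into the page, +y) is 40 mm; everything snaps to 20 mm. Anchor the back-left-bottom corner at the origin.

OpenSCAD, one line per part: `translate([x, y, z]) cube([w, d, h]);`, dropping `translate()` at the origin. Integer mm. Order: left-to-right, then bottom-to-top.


cube([40, 40, 1620]);
translate([40, 0, 380]) cube([320, 40, 40]);
translate([40, 0, 760]) cube([320, 40, 40]);
translate([40, 0, 1140]) cube([320, 40, 40]);
translate([360, 0, 0]) cube([40, 40, 1620]);


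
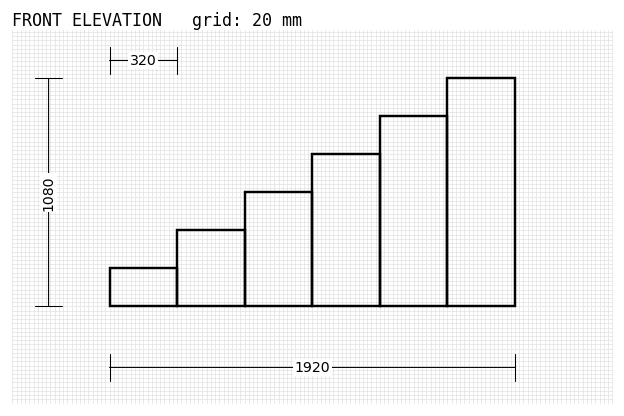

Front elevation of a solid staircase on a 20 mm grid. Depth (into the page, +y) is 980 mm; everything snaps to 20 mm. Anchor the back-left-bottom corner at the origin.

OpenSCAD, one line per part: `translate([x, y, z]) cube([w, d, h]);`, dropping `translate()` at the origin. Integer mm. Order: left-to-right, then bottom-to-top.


cube([320, 980, 180]);
translate([320, 0, 0]) cube([320, 980, 360]);
translate([640, 0, 0]) cube([320, 980, 540]);
translate([960, 0, 0]) cube([320, 980, 720]);
translate([1280, 0, 0]) cube([320, 980, 900]);
translate([1600, 0, 0]) cube([320, 980, 1080]);


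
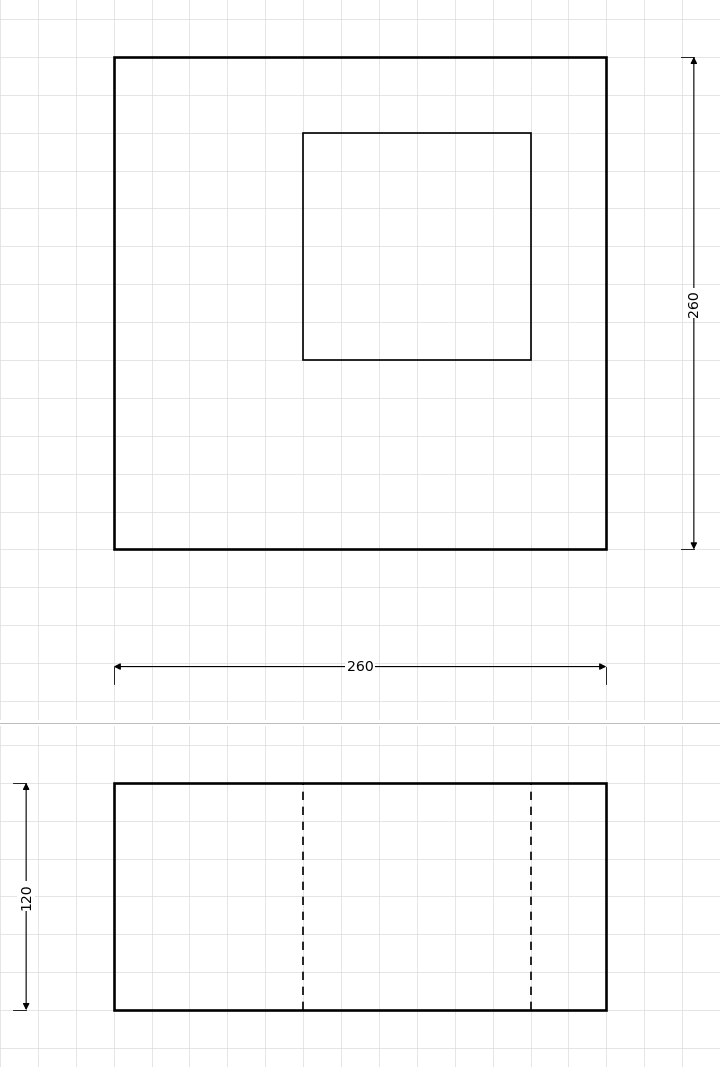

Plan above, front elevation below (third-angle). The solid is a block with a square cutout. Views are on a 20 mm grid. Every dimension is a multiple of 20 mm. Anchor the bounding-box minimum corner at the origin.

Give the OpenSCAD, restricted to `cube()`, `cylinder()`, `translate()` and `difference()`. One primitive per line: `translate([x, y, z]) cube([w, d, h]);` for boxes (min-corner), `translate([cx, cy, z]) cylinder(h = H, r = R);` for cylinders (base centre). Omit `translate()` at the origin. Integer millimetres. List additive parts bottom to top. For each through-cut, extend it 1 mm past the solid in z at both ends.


difference() {
  cube([260, 260, 120]);
  translate([100, 100, -1]) cube([120, 120, 122]);
}
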